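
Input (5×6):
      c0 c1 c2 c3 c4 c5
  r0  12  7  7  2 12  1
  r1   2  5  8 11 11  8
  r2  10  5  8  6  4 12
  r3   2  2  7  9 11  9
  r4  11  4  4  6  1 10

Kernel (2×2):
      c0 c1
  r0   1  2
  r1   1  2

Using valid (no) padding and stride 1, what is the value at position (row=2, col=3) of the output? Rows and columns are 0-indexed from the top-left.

The receptive field on the input at this output position is [6 4 / 9 11]. Elementwise product with the kernel and sum: 6·1 + 4·2 + 9·1 + 11·2.

45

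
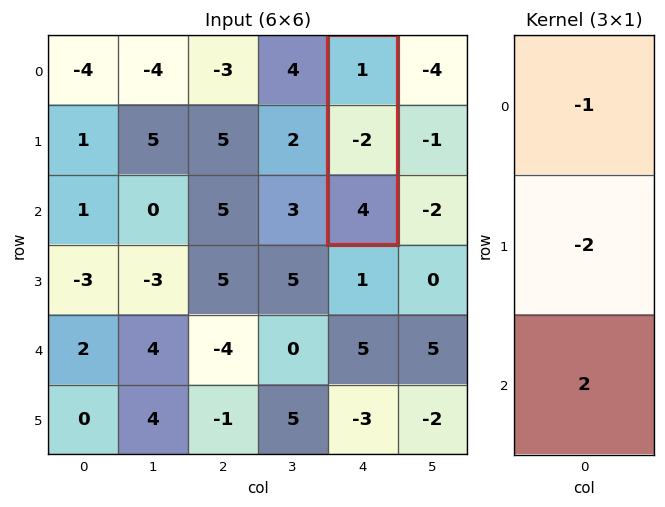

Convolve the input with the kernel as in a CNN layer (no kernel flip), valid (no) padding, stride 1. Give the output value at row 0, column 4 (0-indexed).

11

The receptive field on the input at this output position is [1 / -2 / 4]. Elementwise product with the kernel and sum: 1·-1 + -2·-2 + 4·2.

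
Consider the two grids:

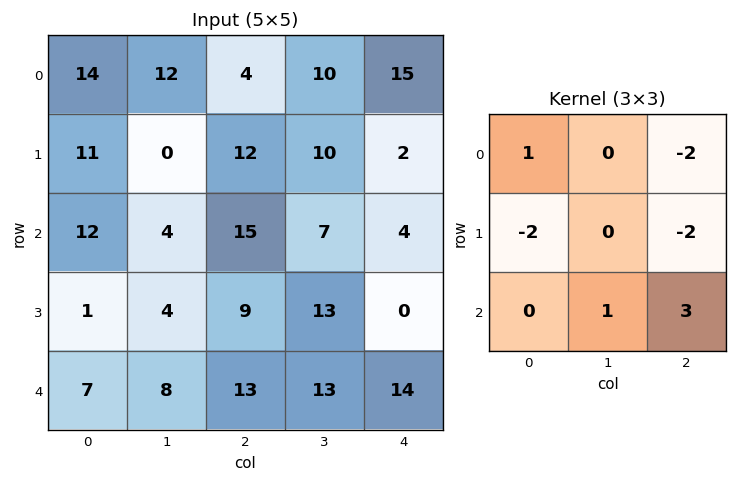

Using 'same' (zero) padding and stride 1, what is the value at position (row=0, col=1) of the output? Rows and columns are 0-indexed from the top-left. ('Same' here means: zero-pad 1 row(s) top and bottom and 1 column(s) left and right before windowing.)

The receptive field on the zero-padded input at this output position is [0 0 0 / 14 12 4 / 11 0 12]. Elementwise product with the kernel and sum: 0·1 + 0·-2 + 14·-2 + 4·-2 + 0·1 + 12·3.

0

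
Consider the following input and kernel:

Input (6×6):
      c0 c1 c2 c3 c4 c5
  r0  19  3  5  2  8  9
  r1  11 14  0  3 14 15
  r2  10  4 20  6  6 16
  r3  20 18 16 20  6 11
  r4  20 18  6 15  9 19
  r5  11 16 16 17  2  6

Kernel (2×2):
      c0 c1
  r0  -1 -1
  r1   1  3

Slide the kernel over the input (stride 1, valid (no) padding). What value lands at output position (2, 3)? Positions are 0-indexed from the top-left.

26

The receptive field on the input at this output position is [6 6 / 20 6]. Elementwise product with the kernel and sum: 6·-1 + 6·-1 + 20·1 + 6·3.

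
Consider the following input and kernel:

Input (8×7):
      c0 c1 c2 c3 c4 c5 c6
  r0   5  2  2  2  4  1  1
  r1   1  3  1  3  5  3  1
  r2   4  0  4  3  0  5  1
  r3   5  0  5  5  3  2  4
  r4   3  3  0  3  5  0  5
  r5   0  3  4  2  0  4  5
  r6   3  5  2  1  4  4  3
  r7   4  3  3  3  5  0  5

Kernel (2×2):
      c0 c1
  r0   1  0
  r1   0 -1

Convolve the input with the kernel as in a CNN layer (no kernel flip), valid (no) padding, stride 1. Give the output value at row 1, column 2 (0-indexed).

-2

The receptive field on the input at this output position is [1 3 / 4 3]. Elementwise product with the kernel and sum: 1·1 + 3·-1.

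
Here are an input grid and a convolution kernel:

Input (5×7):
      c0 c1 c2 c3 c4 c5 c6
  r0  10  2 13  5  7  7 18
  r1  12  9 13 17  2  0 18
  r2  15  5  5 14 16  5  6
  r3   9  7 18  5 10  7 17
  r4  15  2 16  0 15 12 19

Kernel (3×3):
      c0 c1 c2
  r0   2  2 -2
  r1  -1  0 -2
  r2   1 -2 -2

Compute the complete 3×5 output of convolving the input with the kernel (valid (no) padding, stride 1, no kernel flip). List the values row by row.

Output[0,0]: The receptive field on the input at this output position is [10 2 13 / 12 9 13 / 15 5 5]. Elementwise product with the kernel and sum: 10·2 + 2·2 + 13·-2 + 12·-1 + 13·-2 + 15·1 + 5·-2 + 5·-2.
Output[0,1]: The receptive field on the input at this output position is [2 13 5 / 9 13 17 / 5 5 14]. Elementwise product with the kernel and sum: 2·2 + 13·2 + 5·-2 + 9·-1 + 17·-2 + 5·1 + 5·-2 + 14·-2.

-45 -56 -50 -35 -52
-50 -62 7 -15 -98
-36 -55 -46 -23 -61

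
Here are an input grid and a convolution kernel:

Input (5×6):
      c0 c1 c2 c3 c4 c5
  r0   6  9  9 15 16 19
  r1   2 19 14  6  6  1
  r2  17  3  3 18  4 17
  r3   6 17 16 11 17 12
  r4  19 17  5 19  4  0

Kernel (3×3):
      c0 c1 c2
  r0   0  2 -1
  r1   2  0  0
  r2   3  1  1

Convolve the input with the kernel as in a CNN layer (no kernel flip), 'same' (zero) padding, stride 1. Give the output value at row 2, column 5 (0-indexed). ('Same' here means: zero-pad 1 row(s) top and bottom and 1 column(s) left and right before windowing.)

73

The receptive field on the zero-padded input at this output position is [6 1 0 / 4 17 0 / 17 12 0]. Elementwise product with the kernel and sum: 1·2 + 0·-1 + 4·2 + 17·3 + 12·1 + 0·1.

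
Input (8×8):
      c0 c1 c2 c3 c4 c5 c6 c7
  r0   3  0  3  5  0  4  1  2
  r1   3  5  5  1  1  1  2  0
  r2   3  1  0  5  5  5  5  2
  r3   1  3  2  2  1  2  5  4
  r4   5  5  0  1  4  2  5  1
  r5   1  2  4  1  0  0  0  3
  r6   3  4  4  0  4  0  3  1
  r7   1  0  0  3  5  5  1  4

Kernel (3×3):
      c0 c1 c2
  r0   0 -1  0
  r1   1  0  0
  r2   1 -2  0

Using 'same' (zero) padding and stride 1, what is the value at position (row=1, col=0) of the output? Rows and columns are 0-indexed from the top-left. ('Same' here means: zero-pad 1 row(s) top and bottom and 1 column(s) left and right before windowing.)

The receptive field on the zero-padded input at this output position is [0 3 0 / 0 3 5 / 0 3 1]. Elementwise product with the kernel and sum: 3·-1 + 0·1 + 0·1 + 3·-2.

-9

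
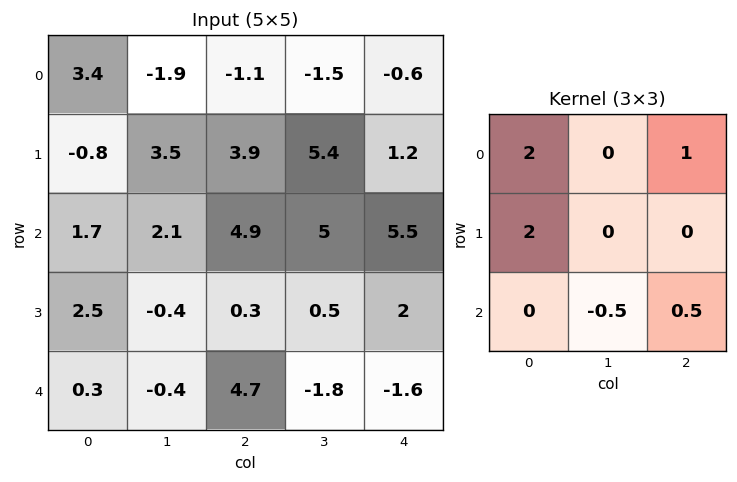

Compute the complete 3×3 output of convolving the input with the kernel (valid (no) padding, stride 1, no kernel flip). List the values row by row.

Output[0,0]: The receptive field on the input at this output position is [3.4 -1.9 -1.1 / -0.8 3.5 3.9 / 1.7 2.1 4.9]. Elementwise product with the kernel and sum: 3.4·2 + -1.1·1 + -0.8·2 + 2.1·-0.5 + 4.9·0.5.

5.5 1.75 5.25
6.05 16.7 19.55
15.85 5.15 16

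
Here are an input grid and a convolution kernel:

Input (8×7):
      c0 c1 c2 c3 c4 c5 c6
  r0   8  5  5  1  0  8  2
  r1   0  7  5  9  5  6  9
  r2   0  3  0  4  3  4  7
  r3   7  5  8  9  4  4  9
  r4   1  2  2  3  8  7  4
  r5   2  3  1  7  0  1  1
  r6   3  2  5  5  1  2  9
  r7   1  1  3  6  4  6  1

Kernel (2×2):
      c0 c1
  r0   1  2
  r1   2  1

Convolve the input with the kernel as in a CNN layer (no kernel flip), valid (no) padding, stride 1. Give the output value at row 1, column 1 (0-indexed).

The receptive field on the input at this output position is [7 5 / 3 0]. Elementwise product with the kernel and sum: 7·1 + 5·2 + 3·2 + 0·1.

23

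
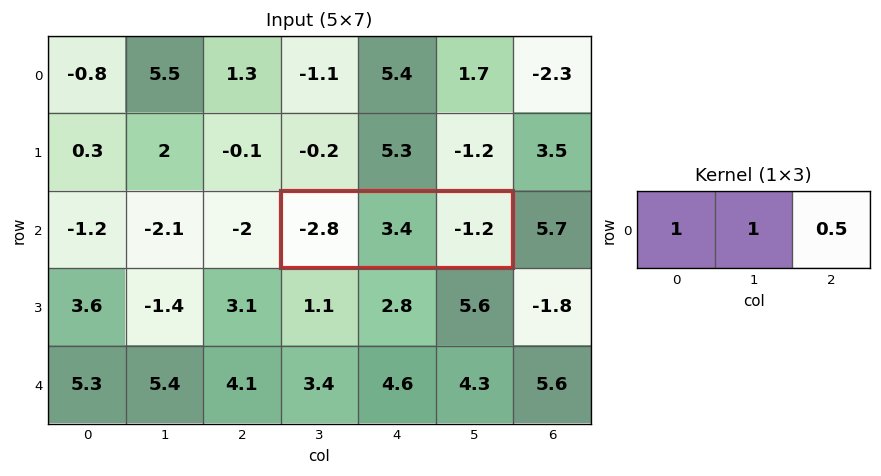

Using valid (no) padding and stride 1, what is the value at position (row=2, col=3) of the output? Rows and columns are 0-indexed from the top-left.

0

The receptive field on the input at this output position is [-2.8 3.4 -1.2]. Elementwise product with the kernel and sum: -2.8·1 + 3.4·1 + -1.2·0.5.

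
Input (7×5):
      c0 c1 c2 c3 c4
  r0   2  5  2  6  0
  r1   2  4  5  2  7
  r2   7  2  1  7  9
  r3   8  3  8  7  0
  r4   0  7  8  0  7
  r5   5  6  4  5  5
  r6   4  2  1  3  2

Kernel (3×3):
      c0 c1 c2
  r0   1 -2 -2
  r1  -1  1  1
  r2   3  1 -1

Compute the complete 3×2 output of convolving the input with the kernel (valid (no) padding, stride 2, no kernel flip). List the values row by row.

Output[0,0]: The receptive field on the input at this output position is [2 5 2 / 2 4 5 / 7 2 1]. Elementwise product with the kernel and sum: 2·1 + 5·-2 + 2·-2 + 2·-1 + 4·1 + 5·1 + 7·3 + 2·1 + 1·-1.

17 -5
3 -15
-12 4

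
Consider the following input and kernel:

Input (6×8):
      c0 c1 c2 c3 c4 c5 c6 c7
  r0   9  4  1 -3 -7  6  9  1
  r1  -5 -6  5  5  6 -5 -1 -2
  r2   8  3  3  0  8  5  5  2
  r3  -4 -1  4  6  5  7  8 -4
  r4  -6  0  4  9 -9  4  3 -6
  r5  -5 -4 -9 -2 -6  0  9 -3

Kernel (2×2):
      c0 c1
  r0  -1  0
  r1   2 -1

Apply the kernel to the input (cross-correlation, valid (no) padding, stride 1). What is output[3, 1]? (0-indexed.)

-3

The receptive field on the input at this output position is [-1 4 / 0 4]. Elementwise product with the kernel and sum: -1·-1 + 0·2 + 4·-1.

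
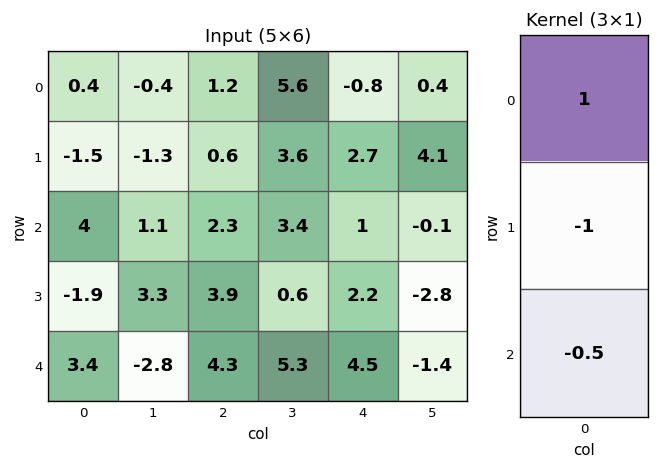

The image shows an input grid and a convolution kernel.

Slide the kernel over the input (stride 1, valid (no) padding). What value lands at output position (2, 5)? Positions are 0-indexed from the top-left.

The receptive field on the input at this output position is [-0.1 / -2.8 / -1.4]. Elementwise product with the kernel and sum: -0.1·1 + -2.8·-1 + -1.4·-0.5.

3.4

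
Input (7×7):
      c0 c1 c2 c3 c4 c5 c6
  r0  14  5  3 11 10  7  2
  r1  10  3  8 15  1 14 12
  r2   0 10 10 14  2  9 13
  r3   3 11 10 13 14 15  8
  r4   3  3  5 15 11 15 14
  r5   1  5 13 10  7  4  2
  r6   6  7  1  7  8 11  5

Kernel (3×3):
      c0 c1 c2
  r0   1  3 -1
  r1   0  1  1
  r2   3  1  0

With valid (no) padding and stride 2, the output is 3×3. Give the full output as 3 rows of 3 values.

Output[0,0]: The receptive field on the input at this output position is [14 5 3 / 10 3 8 / 0 10 10]. Elementwise product with the kernel and sum: 14·1 + 5·3 + 3·-1 + 3·1 + 8·1 + 0·3 + 10·1.
Output[0,1]: The receptive field on the input at this output position is [3 11 10 / 8 15 1 / 10 14 2]. Elementwise product with the kernel and sum: 3·1 + 11·3 + 10·-1 + 15·1 + 1·1 + 10·3 + 14·1.

47 86 70
53 107 87
50 66 83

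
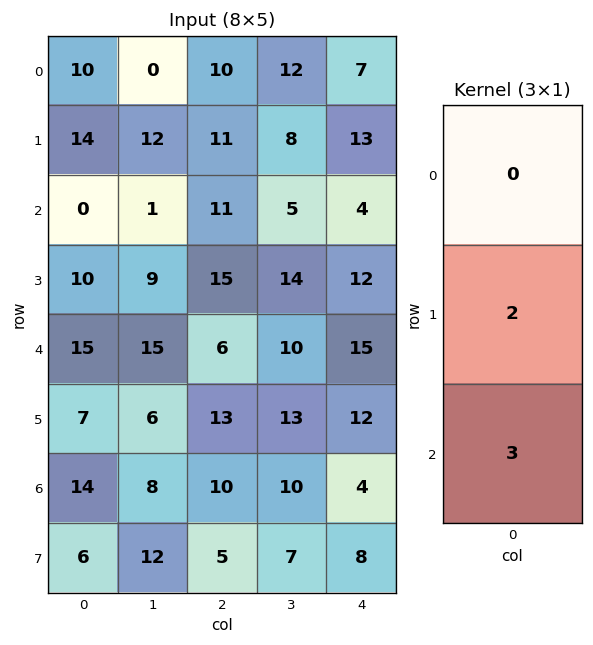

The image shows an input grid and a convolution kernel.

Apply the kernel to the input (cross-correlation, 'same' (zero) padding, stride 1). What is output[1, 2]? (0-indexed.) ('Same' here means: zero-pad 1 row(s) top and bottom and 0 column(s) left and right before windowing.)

The receptive field on the zero-padded input at this output position is [10 / 11 / 11]. Elementwise product with the kernel and sum: 11·2 + 11·3.

55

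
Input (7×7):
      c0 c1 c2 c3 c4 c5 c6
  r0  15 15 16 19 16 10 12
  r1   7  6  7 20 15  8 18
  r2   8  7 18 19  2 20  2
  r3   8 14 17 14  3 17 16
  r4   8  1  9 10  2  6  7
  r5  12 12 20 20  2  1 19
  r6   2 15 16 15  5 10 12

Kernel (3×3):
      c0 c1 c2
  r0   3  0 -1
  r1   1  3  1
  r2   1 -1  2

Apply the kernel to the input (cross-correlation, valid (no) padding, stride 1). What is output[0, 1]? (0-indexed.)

The receptive field on the input at this output position is [15 16 19 / 6 7 20 / 7 18 19]. Elementwise product with the kernel and sum: 15·3 + 19·-1 + 6·1 + 7·3 + 20·1 + 7·1 + 18·-1 + 19·2.

100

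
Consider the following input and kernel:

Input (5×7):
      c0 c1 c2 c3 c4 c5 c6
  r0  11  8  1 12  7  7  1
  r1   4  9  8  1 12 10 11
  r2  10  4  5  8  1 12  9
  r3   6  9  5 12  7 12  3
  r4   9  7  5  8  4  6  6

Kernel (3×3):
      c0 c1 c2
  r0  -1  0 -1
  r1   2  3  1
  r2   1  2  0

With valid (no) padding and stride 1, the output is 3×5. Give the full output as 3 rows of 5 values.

Output[0,0]: The receptive field on the input at this output position is [11 8 1 / 4 9 8 / 10 4 5]. Elementwise product with the kernel and sum: 11·-1 + 1·-1 + 4·2 + 9·3 + 8·1 + 10·1 + 4·2.

49 37 44 39 82
49 40 44 46 55
52 50 68 53 59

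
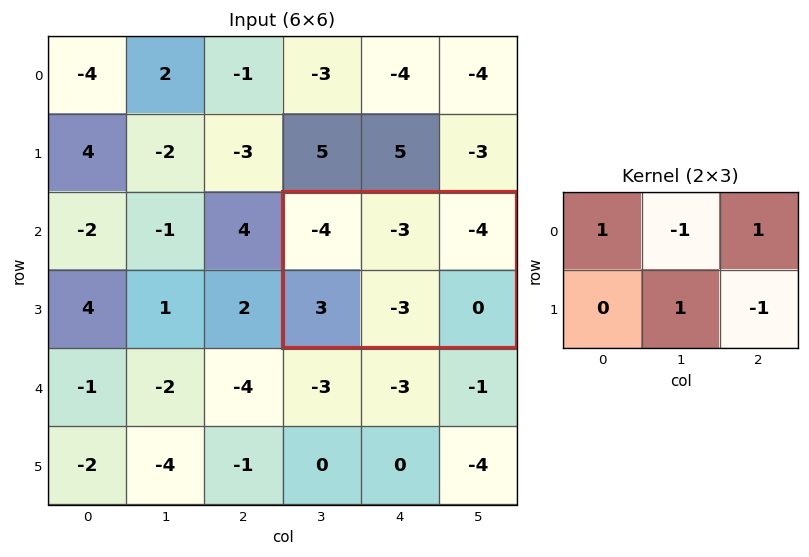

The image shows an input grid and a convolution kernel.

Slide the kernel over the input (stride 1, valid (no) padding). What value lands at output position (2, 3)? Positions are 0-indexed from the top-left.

-8

The receptive field on the input at this output position is [-4 -3 -4 / 3 -3 0]. Elementwise product with the kernel and sum: -4·1 + -3·-1 + -4·1 + -3·1 + 0·-1.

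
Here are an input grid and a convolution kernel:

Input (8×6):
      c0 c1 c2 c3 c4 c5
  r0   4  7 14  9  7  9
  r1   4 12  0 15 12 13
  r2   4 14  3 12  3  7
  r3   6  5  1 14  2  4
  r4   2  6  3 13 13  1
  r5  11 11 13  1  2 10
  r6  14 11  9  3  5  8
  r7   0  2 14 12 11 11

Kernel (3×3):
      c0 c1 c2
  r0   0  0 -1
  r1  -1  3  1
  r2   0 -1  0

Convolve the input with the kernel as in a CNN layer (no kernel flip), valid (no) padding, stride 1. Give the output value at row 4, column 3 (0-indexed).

The receptive field on the input at this output position is [13 13 1 / 1 2 10 / 3 5 8]. Elementwise product with the kernel and sum: 1·-1 + 1·-1 + 2·3 + 10·1 + 5·-1.

9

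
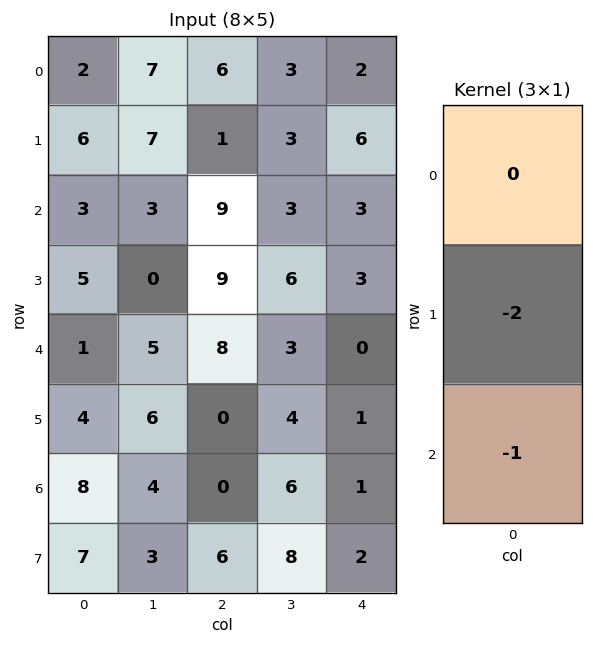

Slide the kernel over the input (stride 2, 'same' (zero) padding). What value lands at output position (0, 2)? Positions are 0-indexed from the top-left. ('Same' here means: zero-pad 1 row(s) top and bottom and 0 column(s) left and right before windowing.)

-10

The receptive field on the zero-padded input at this output position is [0 / 2 / 6]. Elementwise product with the kernel and sum: 2·-2 + 6·-1.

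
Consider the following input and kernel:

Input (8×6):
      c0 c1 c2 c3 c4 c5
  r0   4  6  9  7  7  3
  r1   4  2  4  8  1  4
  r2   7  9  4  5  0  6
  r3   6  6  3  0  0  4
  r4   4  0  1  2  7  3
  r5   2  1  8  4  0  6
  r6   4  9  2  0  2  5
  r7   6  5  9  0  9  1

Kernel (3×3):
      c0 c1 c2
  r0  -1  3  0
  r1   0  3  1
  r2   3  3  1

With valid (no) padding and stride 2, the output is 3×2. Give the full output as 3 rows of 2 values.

76 64
54 27
48 25

Output[0,0]: The receptive field on the input at this output position is [4 6 9 / 4 2 4 / 7 9 4]. Elementwise product with the kernel and sum: 4·-1 + 6·3 + 2·3 + 4·1 + 7·3 + 9·3 + 4·1.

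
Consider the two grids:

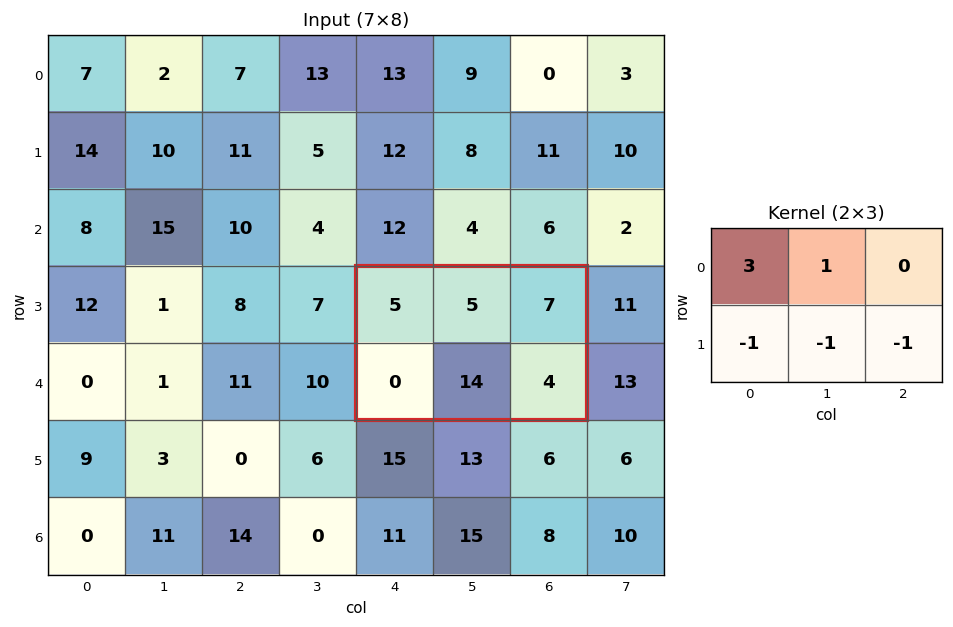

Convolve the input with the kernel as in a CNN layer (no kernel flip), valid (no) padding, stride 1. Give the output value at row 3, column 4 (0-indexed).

2

The receptive field on the input at this output position is [5 5 7 / 0 14 4]. Elementwise product with the kernel and sum: 5·3 + 5·1 + 0·-1 + 14·-1 + 4·-1.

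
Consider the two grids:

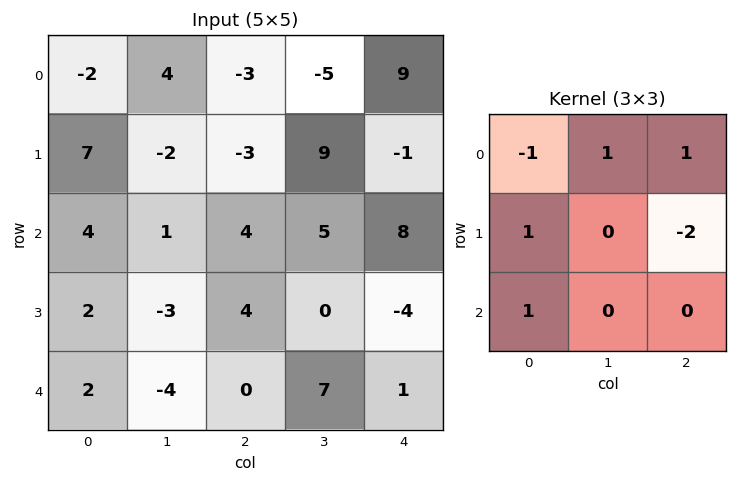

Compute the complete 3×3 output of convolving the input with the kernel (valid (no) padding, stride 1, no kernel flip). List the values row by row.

Output[0,0]: The receptive field on the input at this output position is [-2 4 -3 / 7 -2 -3 / 4 1 4]. Elementwise product with the kernel and sum: -2·-1 + 4·1 + -3·1 + 7·1 + -3·-2 + 4·1.
Output[0,1]: The receptive field on the input at this output position is [4 -3 -5 / -2 -3 9 / 1 4 5]. Elementwise product with the kernel and sum: 4·-1 + -3·1 + -5·1 + -2·1 + 9·-2 + 1·1.

20 -31 10
-14 -4 3
-3 1 21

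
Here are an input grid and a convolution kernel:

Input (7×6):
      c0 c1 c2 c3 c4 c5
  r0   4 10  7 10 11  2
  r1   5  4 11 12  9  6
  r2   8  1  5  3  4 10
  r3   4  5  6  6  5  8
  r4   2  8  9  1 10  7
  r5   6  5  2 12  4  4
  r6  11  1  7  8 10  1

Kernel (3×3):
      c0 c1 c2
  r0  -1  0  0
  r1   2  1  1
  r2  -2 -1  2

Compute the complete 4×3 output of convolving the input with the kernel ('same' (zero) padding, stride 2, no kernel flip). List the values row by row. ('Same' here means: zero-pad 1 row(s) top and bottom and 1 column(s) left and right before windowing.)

17 42 12
15 2 7
14 33 -7
12 12 15

Output[0,0]: The receptive field on the zero-padded input at this output position is [0 0 0 / 0 4 10 / 0 5 4]. Elementwise product with the kernel and sum: 0·-1 + 0·2 + 4·1 + 10·1 + 0·-2 + 5·-1 + 4·2.
Output[0,1]: The receptive field on the zero-padded input at this output position is [0 0 0 / 10 7 10 / 4 11 12]. Elementwise product with the kernel and sum: 0·-1 + 10·2 + 7·1 + 10·1 + 4·-2 + 11·-1 + 12·2.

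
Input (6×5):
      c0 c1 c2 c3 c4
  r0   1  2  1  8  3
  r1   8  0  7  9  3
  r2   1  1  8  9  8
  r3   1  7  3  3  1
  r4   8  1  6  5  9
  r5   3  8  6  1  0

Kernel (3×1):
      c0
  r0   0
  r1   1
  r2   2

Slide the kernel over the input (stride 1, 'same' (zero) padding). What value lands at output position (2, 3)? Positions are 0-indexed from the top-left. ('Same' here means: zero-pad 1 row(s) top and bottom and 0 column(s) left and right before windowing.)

The receptive field on the zero-padded input at this output position is [9 / 9 / 3]. Elementwise product with the kernel and sum: 9·1 + 3·2.

15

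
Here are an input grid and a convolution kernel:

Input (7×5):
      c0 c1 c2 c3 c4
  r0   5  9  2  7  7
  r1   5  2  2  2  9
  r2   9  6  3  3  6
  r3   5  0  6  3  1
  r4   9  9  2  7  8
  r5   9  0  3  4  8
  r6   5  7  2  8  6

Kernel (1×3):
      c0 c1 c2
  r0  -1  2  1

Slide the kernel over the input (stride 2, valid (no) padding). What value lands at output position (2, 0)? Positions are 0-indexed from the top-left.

The receptive field on the input at this output position is [9 9 2]. Elementwise product with the kernel and sum: 9·-1 + 9·2 + 2·1.

11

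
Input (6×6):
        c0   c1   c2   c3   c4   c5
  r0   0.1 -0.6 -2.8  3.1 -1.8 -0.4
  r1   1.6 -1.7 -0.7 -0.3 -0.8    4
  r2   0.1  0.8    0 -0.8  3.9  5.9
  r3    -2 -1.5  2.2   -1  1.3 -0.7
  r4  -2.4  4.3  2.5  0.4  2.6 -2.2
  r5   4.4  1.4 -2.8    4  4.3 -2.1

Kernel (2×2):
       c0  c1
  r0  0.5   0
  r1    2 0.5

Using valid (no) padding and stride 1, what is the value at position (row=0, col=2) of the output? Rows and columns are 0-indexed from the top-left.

The receptive field on the input at this output position is [-2.8 3.1 / -0.7 -0.3]. Elementwise product with the kernel and sum: -2.8·0.5 + -0.7·2 + -0.3·0.5.

-2.95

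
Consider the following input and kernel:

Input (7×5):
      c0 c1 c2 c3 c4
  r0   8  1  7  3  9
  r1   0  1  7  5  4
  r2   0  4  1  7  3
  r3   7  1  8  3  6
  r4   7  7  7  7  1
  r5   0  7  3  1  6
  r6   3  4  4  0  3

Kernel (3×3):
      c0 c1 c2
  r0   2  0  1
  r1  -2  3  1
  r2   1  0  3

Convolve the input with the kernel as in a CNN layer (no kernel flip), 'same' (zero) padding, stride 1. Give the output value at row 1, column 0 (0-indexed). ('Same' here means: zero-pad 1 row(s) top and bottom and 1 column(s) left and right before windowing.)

14

The receptive field on the zero-padded input at this output position is [0 8 1 / 0 0 1 / 0 0 4]. Elementwise product with the kernel and sum: 0·2 + 1·1 + 0·-2 + 0·3 + 1·1 + 0·1 + 4·3.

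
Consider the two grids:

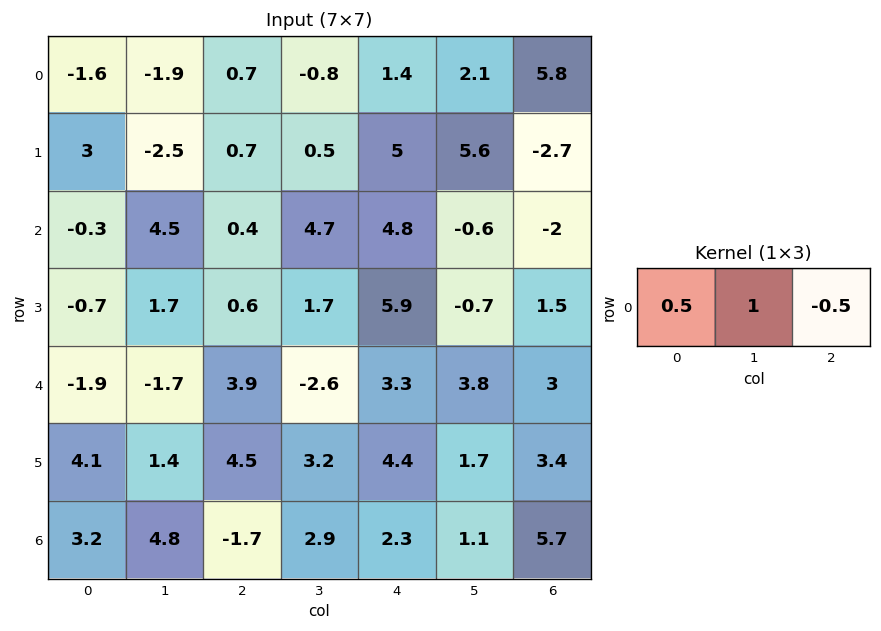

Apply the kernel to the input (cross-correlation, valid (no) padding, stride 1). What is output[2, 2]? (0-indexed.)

2.5

The receptive field on the input at this output position is [0.4 4.7 4.8]. Elementwise product with the kernel and sum: 0.4·0.5 + 4.7·1 + 4.8·-0.5.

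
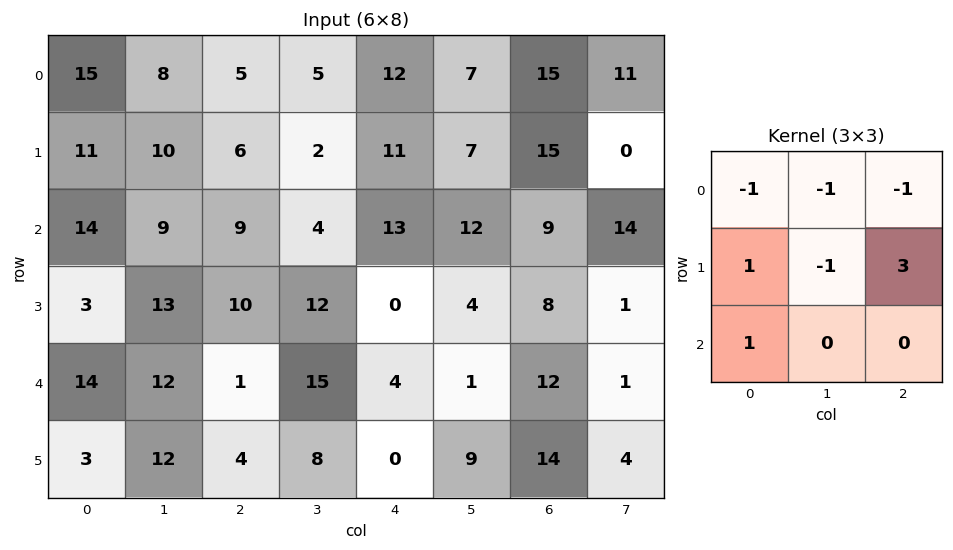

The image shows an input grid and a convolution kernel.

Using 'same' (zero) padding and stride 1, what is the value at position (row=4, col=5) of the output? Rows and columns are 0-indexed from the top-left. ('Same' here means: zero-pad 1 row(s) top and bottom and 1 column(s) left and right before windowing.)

The receptive field on the zero-padded input at this output position is [0 4 8 / 4 1 12 / 0 9 14]. Elementwise product with the kernel and sum: 0·-1 + 4·-1 + 8·-1 + 4·1 + 1·-1 + 12·3 + 0·1.

27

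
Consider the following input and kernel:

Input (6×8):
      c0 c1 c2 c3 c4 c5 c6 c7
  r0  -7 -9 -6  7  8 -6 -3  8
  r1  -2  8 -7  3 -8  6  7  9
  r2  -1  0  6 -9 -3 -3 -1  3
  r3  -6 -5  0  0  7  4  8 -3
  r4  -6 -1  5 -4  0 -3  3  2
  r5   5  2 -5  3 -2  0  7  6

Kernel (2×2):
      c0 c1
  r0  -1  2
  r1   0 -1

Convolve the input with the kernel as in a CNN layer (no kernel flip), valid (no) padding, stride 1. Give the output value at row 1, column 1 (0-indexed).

The receptive field on the input at this output position is [8 -7 / 0 6]. Elementwise product with the kernel and sum: 8·-1 + -7·2 + 6·-1.

-28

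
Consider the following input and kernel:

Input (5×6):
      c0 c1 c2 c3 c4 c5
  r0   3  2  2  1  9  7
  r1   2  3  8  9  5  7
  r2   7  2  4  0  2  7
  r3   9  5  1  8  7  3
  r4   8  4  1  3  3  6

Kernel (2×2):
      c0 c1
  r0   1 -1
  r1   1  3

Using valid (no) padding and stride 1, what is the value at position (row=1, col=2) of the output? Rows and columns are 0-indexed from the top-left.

The receptive field on the input at this output position is [8 9 / 4 0]. Elementwise product with the kernel and sum: 8·1 + 9·-1 + 4·1 + 0·3.

3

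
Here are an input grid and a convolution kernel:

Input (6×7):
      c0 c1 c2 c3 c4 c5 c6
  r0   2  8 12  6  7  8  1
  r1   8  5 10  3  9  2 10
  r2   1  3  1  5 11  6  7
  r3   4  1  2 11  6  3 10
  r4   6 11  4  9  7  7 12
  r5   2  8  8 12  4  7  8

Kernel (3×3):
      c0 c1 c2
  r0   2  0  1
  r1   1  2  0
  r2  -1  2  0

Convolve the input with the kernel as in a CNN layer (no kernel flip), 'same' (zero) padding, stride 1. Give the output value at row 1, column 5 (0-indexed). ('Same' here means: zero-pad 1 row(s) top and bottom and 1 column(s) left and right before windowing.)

The receptive field on the zero-padded input at this output position is [7 8 1 / 9 2 10 / 11 6 7]. Elementwise product with the kernel and sum: 7·2 + 1·1 + 9·1 + 2·2 + 11·-1 + 6·2.

29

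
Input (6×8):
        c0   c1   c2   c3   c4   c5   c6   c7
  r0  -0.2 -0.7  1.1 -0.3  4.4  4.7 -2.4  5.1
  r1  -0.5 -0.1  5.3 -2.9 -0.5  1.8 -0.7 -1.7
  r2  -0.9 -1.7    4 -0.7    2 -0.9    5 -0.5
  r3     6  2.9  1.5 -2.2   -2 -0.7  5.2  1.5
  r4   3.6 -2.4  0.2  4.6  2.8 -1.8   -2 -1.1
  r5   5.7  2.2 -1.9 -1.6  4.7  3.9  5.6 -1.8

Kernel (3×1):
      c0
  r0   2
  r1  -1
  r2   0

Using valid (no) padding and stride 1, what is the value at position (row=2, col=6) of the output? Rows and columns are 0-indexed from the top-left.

4.8

The receptive field on the input at this output position is [5 / 5.2 / -2]. Elementwise product with the kernel and sum: 5·2 + 5.2·-1.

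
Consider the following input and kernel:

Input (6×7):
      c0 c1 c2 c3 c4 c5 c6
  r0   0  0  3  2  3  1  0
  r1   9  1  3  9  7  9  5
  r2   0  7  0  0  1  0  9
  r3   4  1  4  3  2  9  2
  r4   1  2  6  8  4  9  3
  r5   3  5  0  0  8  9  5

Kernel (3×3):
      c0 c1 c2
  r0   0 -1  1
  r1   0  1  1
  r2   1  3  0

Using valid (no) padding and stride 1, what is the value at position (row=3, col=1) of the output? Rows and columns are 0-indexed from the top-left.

The receptive field on the input at this output position is [1 4 3 / 2 6 8 / 5 0 0]. Elementwise product with the kernel and sum: 4·-1 + 3·1 + 6·1 + 8·1 + 5·1 + 0·3.

18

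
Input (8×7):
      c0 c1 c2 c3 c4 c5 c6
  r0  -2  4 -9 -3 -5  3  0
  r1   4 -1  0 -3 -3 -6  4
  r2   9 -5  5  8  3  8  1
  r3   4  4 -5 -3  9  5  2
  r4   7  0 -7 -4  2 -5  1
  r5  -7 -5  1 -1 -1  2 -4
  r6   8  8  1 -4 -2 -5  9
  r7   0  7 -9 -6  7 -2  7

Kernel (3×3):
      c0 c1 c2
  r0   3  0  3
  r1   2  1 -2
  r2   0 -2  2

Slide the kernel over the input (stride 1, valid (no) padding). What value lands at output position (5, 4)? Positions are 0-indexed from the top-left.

-24

The receptive field on the input at this output position is [-1 2 -4 / -2 -5 9 / 7 -2 7]. Elementwise product with the kernel and sum: -1·3 + -4·3 + -2·2 + -5·1 + 9·-2 + -2·-2 + 7·2.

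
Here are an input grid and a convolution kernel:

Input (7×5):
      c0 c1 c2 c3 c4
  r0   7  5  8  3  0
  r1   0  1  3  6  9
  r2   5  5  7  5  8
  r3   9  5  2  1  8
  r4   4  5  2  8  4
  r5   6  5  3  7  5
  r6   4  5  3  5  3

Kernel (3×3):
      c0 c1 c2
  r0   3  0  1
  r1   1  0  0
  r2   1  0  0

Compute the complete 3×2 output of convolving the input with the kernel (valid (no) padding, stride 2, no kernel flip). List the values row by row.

Output[0,0]: The receptive field on the input at this output position is [7 5 8 / 0 1 3 / 5 5 7]. Elementwise product with the kernel and sum: 7·3 + 8·1 + 0·1 + 5·1.
Output[0,1]: The receptive field on the input at this output position is [8 3 0 / 3 6 9 / 7 5 8]. Elementwise product with the kernel and sum: 8·3 + 0·1 + 3·1 + 7·1.

34 34
35 33
24 16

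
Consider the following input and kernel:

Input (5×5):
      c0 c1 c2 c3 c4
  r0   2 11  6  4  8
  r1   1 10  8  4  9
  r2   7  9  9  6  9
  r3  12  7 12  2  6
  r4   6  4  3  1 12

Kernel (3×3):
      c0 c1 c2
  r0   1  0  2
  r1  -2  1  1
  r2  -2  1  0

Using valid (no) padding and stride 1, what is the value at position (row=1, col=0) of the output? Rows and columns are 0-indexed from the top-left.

The receptive field on the input at this output position is [1 10 8 / 7 9 9 / 12 7 12]. Elementwise product with the kernel and sum: 1·1 + 8·2 + 7·-2 + 9·1 + 9·1 + 12·-2 + 7·1.

4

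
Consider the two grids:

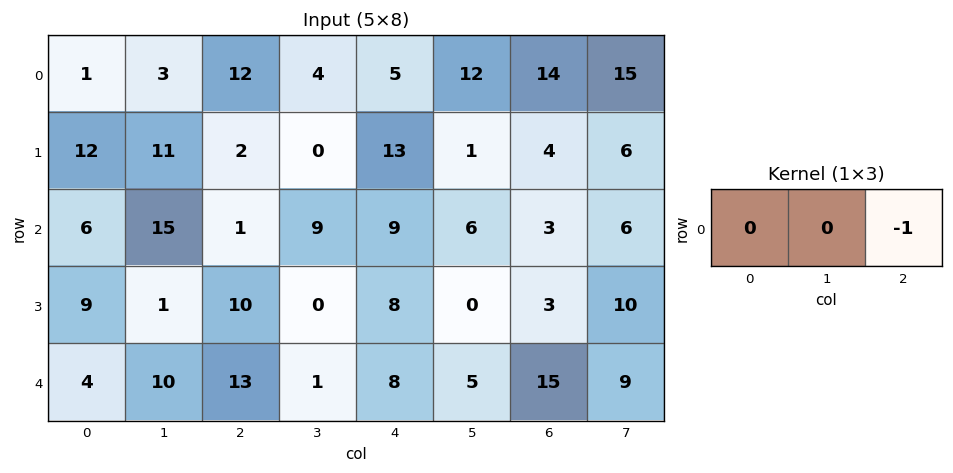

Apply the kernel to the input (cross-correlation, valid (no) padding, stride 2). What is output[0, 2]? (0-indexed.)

-14

The receptive field on the input at this output position is [5 12 14]. Elementwise product with the kernel and sum: 14·-1.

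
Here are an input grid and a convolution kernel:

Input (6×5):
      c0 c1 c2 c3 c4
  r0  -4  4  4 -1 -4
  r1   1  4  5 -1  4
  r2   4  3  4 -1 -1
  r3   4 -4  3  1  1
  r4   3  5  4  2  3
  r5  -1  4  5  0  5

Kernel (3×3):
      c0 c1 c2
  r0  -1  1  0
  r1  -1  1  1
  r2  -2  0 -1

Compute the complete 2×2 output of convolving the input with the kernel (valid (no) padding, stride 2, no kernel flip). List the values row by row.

4 -14
-16 -17

Output[0,0]: The receptive field on the input at this output position is [-4 4 4 / 1 4 5 / 4 3 4]. Elementwise product with the kernel and sum: -4·-1 + 4·1 + 1·-1 + 4·1 + 5·1 + 4·-2 + 4·-1.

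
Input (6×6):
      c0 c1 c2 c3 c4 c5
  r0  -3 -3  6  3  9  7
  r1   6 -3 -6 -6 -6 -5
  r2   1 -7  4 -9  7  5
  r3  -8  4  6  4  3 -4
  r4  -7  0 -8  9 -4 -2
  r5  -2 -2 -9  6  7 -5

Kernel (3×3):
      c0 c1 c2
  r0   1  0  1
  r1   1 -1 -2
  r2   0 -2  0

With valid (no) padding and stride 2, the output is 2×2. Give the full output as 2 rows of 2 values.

Output[0,0]: The receptive field on the input at this output position is [-3 -3 6 / 6 -3 -6 / 1 -7 4]. Elementwise product with the kernel and sum: -3·1 + 6·1 + 6·1 + -3·-1 + -6·-2 + -7·-2.
Output[0,1]: The receptive field on the input at this output position is [6 3 9 / -6 -6 -6 / 4 -9 7]. Elementwise product with the kernel and sum: 6·1 + 9·1 + -6·1 + -6·-1 + -6·-2 + -9·-2.

38 45
-19 -11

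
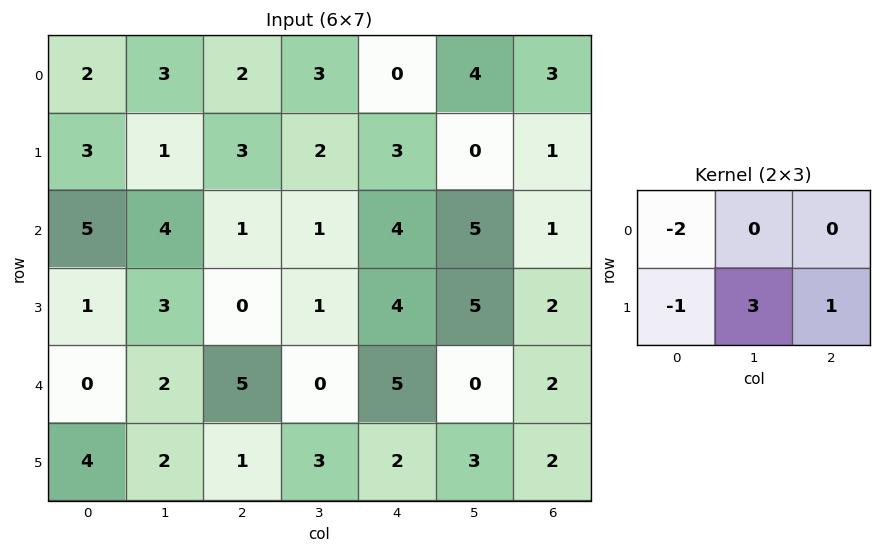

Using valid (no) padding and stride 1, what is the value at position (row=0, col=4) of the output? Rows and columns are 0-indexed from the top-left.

The receptive field on the input at this output position is [0 4 3 / 3 0 1]. Elementwise product with the kernel and sum: 0·-2 + 3·-1 + 0·3 + 1·1.

-2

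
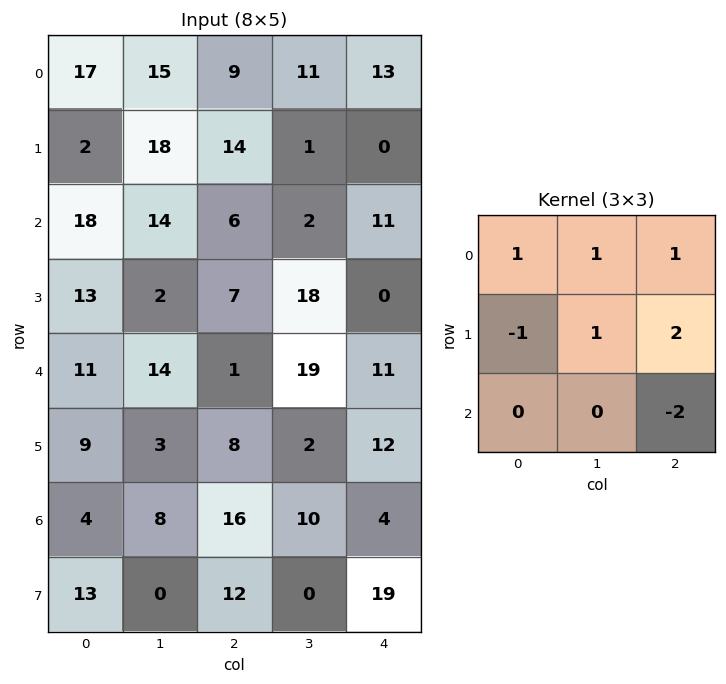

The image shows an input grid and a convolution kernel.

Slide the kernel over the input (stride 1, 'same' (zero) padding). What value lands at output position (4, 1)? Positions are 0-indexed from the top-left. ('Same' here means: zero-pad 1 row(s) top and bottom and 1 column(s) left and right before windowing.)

The receptive field on the zero-padded input at this output position is [13 2 7 / 11 14 1 / 9 3 8]. Elementwise product with the kernel and sum: 13·1 + 2·1 + 7·1 + 11·-1 + 14·1 + 1·2 + 8·-2.

11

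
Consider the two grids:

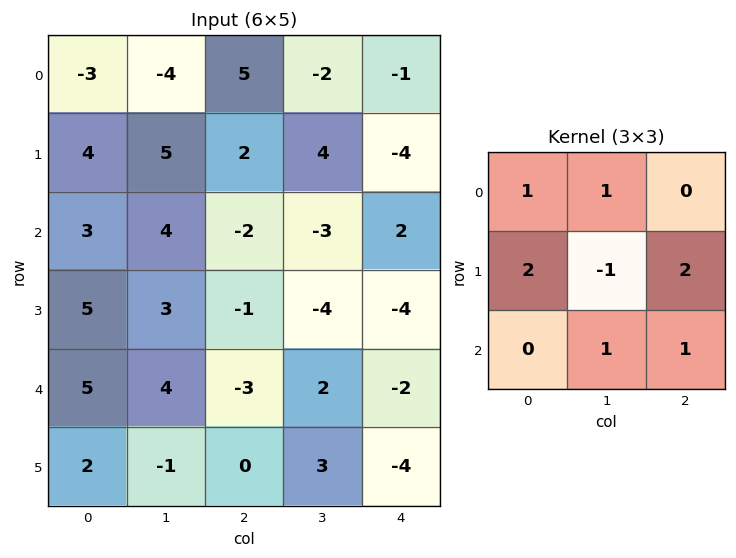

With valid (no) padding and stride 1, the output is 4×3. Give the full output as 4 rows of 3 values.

Output[0,0]: The receptive field on the input at this output position is [-3 -4 5 / 4 5 2 / 3 4 -2]. Elementwise product with the kernel and sum: -3·1 + -4·1 + 4·2 + 5·-1 + 2·2 + 4·1 + -2·1.

2 12 -6
9 6 1
13 0 -11
7 20 -18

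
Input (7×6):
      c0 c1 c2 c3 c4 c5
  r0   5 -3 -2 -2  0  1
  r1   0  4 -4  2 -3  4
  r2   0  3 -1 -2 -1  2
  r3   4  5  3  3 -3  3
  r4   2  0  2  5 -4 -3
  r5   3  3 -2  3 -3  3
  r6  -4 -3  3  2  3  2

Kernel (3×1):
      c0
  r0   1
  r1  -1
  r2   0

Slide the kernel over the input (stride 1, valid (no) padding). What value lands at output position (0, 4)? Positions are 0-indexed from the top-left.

3

The receptive field on the input at this output position is [0 / -3 / -1]. Elementwise product with the kernel and sum: 0·1 + -3·-1.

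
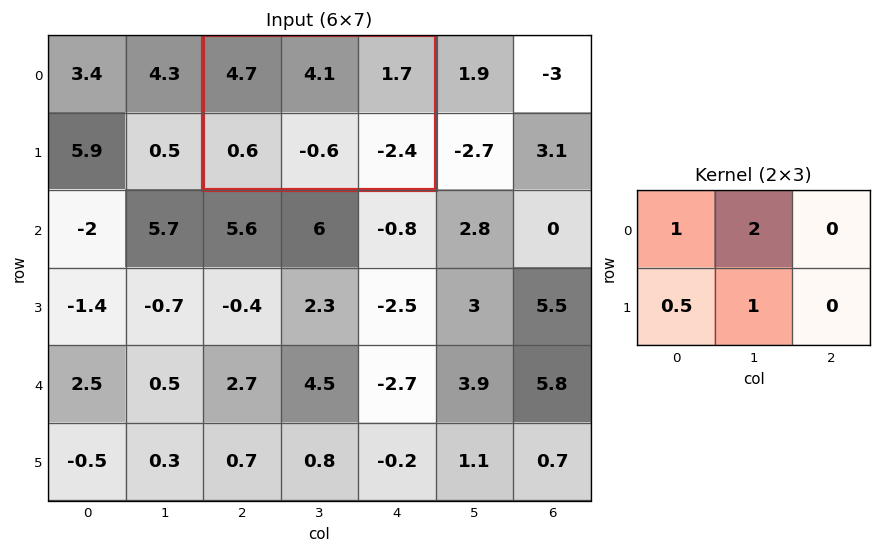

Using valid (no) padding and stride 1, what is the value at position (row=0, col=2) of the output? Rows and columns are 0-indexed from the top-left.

The receptive field on the input at this output position is [4.7 4.1 1.7 / 0.6 -0.6 -2.4]. Elementwise product with the kernel and sum: 4.7·1 + 4.1·2 + 0.6·0.5 + -0.6·1.

12.6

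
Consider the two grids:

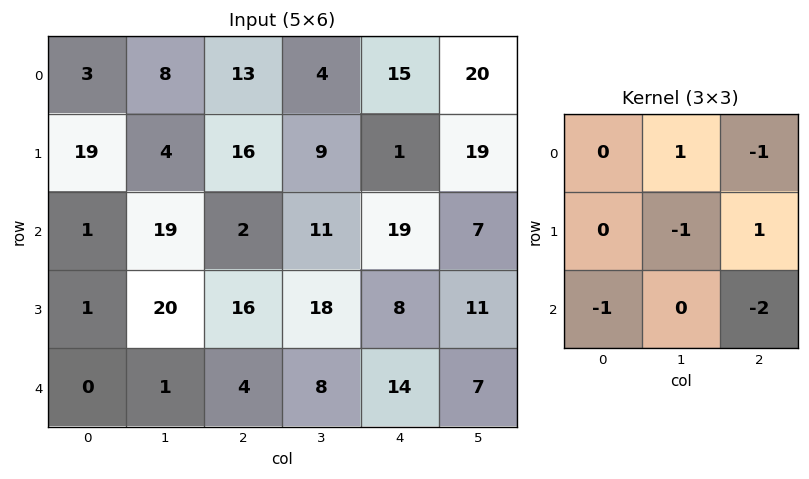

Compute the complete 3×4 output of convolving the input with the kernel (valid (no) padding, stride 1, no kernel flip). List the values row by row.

Output[0,0]: The receptive field on the input at this output position is [3 8 13 / 19 4 16 / 1 19 2]. Elementwise product with the kernel and sum: 8·1 + 13·-1 + 4·-1 + 16·1 + 1·-1 + 2·-2.

2 -39 -59 -12
-62 -40 -16 -70
5 -24 -50 -7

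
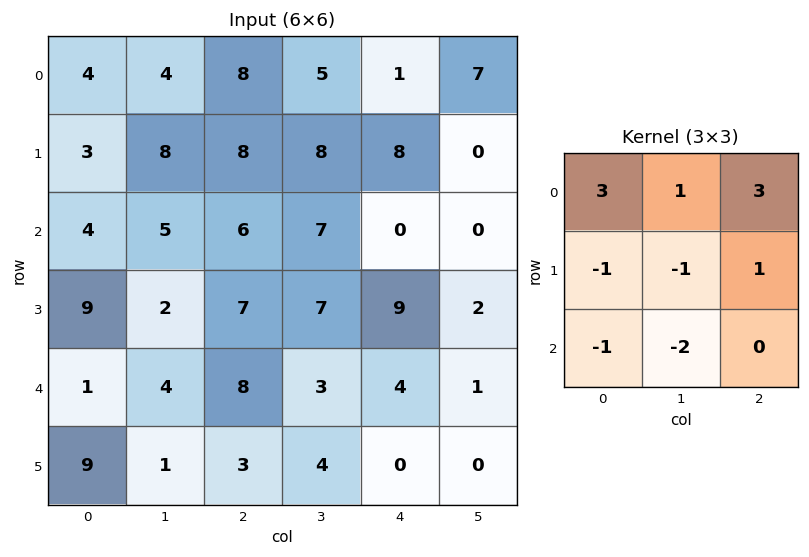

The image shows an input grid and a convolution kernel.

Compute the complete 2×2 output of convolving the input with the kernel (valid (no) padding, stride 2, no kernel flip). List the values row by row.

23 4
22 6

Output[0,0]: The receptive field on the input at this output position is [4 4 8 / 3 8 8 / 4 5 6]. Elementwise product with the kernel and sum: 4·3 + 4·1 + 8·3 + 3·-1 + 8·-1 + 8·1 + 4·-1 + 5·-2.
Output[0,1]: The receptive field on the input at this output position is [8 5 1 / 8 8 8 / 6 7 0]. Elementwise product with the kernel and sum: 8·3 + 5·1 + 1·3 + 8·-1 + 8·-1 + 8·1 + 6·-1 + 7·-2.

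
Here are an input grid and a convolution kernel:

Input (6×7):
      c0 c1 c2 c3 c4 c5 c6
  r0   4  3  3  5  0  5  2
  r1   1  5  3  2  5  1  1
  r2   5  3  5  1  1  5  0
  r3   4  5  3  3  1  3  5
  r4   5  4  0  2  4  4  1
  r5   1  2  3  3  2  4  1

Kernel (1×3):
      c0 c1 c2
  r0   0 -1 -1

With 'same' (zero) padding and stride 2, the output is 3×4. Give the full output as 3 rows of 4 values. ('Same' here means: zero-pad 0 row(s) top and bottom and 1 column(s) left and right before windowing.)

Output[0,0]: The receptive field on the zero-padded input at this output position is [0 4 3]. Elementwise product with the kernel and sum: 4·-1 + 3·-1.

-7 -8 -5 -2
-8 -6 -6 0
-9 -2 -8 -1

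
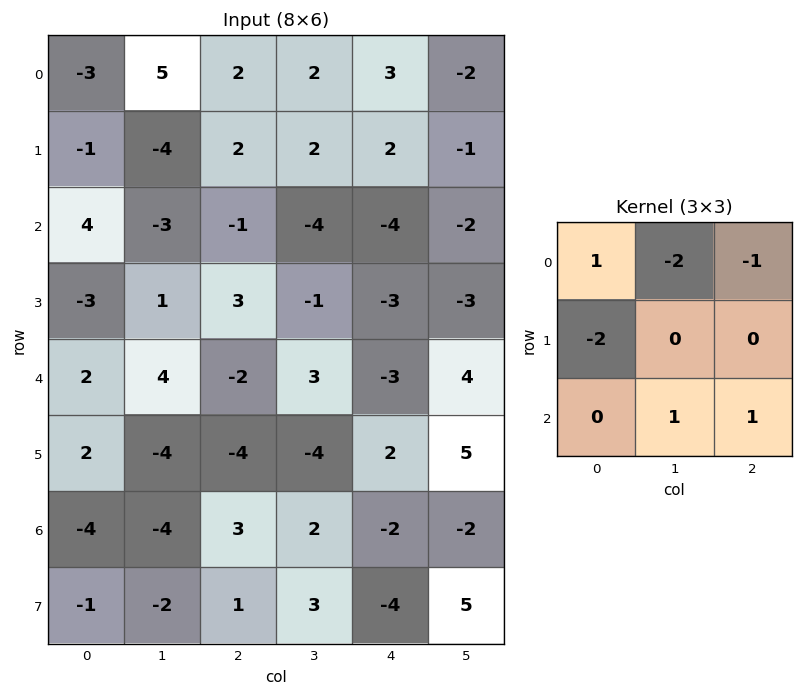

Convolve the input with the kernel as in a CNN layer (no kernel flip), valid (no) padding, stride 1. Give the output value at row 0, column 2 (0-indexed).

-17

The receptive field on the input at this output position is [2 2 3 / 2 2 2 / -1 -4 -4]. Elementwise product with the kernel and sum: 2·1 + 2·-2 + 3·-1 + 2·-2 + -4·1 + -4·1.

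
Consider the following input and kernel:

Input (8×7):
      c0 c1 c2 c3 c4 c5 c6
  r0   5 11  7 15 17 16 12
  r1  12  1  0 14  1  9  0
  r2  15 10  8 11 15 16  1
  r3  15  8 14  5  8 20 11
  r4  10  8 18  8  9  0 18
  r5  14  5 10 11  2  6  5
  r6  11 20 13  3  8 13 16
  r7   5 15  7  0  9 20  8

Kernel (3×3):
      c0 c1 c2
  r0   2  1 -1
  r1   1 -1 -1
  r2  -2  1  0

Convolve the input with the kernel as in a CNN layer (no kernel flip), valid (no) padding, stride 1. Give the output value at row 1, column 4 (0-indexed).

The receptive field on the input at this output position is [1 9 0 / 15 16 1 / 8 20 11]. Elementwise product with the kernel and sum: 1·2 + 9·1 + 0·-1 + 15·1 + 16·-1 + 1·-1 + 8·-2 + 20·1.

13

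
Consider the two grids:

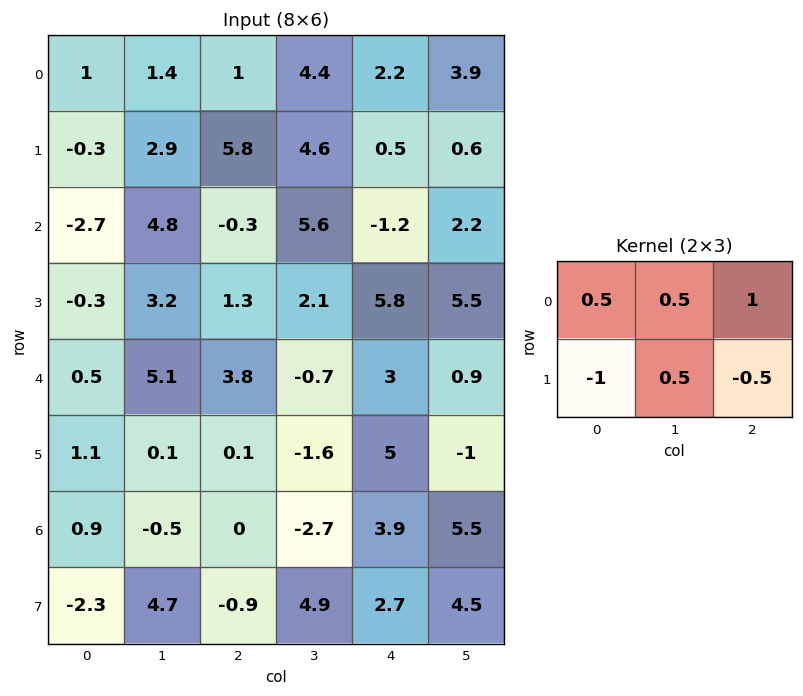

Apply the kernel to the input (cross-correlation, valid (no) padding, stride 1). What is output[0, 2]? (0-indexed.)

1.15

The receptive field on the input at this output position is [1 4.4 2.2 / 5.8 4.6 0.5]. Elementwise product with the kernel and sum: 1·0.5 + 4.4·0.5 + 2.2·1 + 5.8·-1 + 4.6·0.5 + 0.5·-0.5.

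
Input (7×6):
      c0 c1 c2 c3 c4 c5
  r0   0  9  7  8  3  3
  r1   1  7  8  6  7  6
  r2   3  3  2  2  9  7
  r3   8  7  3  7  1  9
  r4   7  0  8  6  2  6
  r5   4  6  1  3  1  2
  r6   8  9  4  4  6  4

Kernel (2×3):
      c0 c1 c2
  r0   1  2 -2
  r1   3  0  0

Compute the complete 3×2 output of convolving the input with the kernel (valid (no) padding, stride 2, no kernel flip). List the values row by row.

Output[0,0]: The receptive field on the input at this output position is [0 9 7 / 1 7 8]. Elementwise product with the kernel and sum: 0·1 + 9·2 + 7·-2 + 1·3.
Output[0,1]: The receptive field on the input at this output position is [7 8 3 / 8 6 7]. Elementwise product with the kernel and sum: 7·1 + 8·2 + 3·-2 + 8·3.

7 41
29 -3
3 19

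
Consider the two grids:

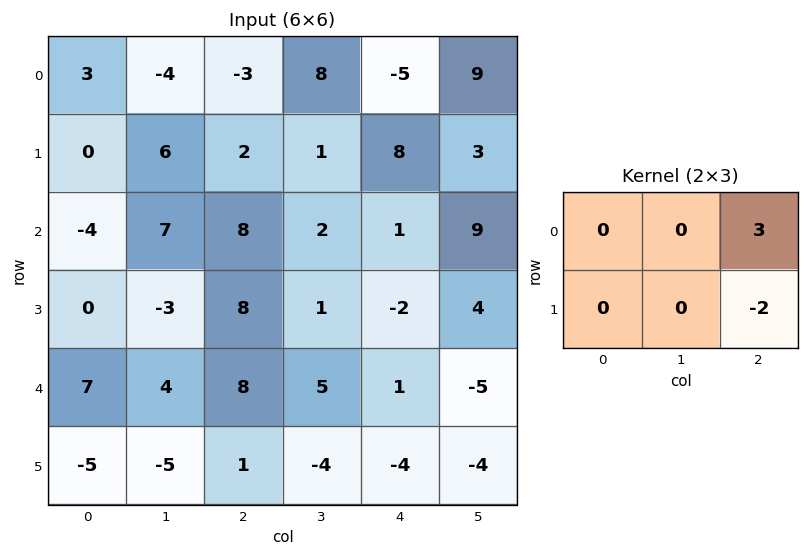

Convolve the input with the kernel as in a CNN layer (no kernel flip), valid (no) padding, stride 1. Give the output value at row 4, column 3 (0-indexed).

-7

The receptive field on the input at this output position is [5 1 -5 / -4 -4 -4]. Elementwise product with the kernel and sum: -5·3 + -4·-2.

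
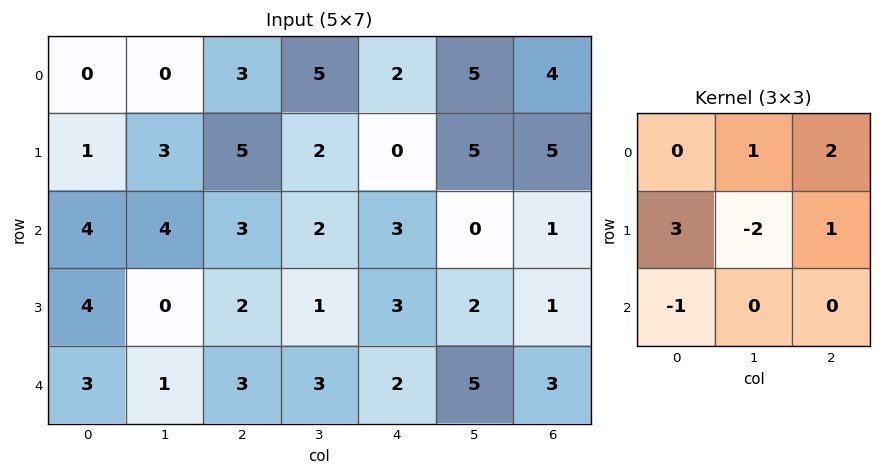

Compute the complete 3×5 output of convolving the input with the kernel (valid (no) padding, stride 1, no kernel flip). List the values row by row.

Output[0,0]: The receptive field on the input at this output position is [0 0 3 / 1 3 5 / 4 4 3]. Elementwise product with the kernel and sum: 0·1 + 3·2 + 1·3 + 3·-2 + 5·1 + 4·-1.

4 10 17 21 5
16 17 8 9 22
21 3 12 -1 6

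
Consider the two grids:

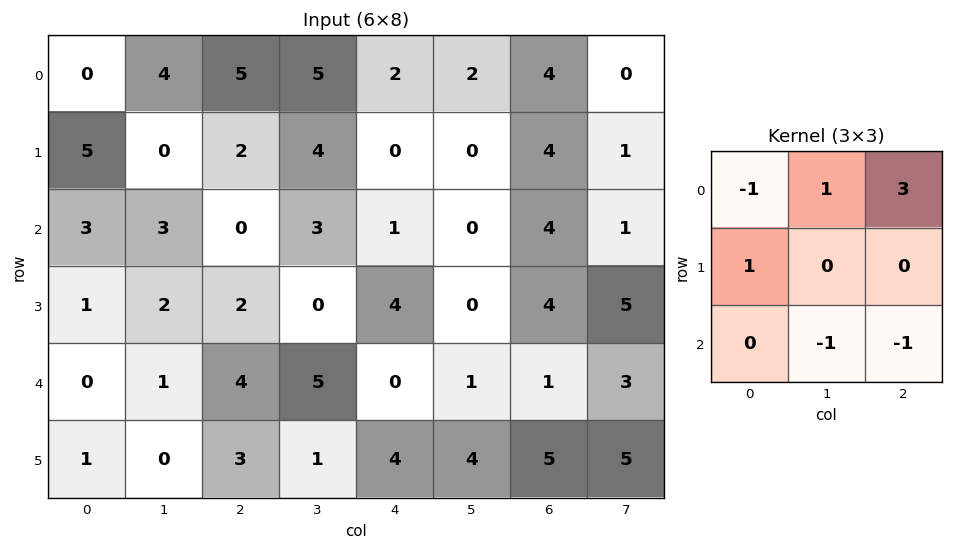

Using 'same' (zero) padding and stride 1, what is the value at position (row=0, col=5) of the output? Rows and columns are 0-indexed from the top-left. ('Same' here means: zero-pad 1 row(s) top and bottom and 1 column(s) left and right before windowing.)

-2

The receptive field on the zero-padded input at this output position is [0 0 0 / 2 2 4 / 0 0 4]. Elementwise product with the kernel and sum: 0·-1 + 0·1 + 0·3 + 2·1 + 0·-1 + 4·-1.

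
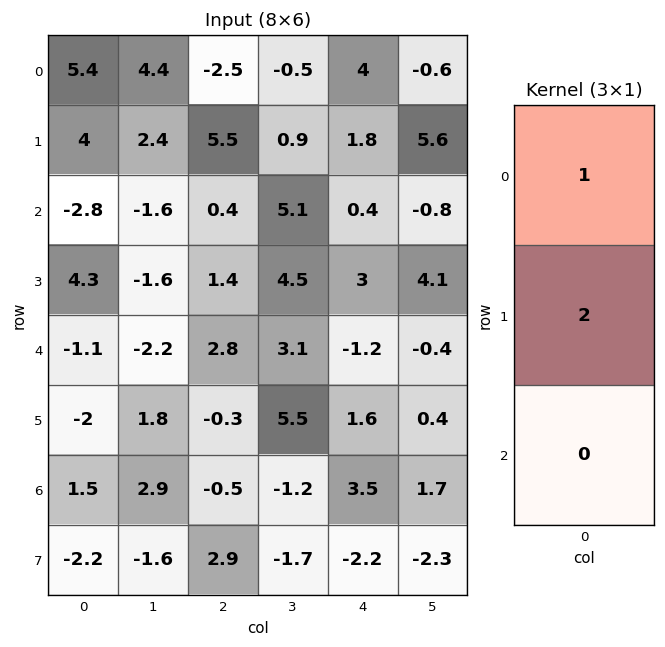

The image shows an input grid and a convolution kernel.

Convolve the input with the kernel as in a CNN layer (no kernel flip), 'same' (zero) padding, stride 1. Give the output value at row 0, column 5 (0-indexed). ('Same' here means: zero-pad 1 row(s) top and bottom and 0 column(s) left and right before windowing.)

The receptive field on the zero-padded input at this output position is [0 / -0.6 / 5.6]. Elementwise product with the kernel and sum: 0·1 + -0.6·2.

-1.2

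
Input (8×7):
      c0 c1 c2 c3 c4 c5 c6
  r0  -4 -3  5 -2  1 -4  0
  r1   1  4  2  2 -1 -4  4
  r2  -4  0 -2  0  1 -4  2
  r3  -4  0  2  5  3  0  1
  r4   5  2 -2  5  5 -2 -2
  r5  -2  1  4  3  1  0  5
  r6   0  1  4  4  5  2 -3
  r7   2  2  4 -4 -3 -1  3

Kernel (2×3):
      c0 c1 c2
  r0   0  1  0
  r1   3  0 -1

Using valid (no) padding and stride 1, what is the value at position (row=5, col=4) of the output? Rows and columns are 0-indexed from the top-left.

18

The receptive field on the input at this output position is [1 0 5 / 5 2 -3]. Elementwise product with the kernel and sum: 0·1 + 5·3 + -3·-1.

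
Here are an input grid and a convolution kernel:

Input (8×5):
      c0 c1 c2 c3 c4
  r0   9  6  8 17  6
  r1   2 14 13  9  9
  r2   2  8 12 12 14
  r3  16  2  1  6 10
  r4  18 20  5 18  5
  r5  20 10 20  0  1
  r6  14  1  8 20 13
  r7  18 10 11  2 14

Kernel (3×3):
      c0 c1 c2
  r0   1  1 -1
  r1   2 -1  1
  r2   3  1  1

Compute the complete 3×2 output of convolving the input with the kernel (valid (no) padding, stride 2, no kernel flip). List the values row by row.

36 107
108 54
134 116

Output[0,0]: The receptive field on the input at this output position is [9 6 8 / 2 14 13 / 2 8 12]. Elementwise product with the kernel and sum: 9·1 + 6·1 + 8·-1 + 2·2 + 14·-1 + 13·1 + 2·3 + 8·1 + 12·1.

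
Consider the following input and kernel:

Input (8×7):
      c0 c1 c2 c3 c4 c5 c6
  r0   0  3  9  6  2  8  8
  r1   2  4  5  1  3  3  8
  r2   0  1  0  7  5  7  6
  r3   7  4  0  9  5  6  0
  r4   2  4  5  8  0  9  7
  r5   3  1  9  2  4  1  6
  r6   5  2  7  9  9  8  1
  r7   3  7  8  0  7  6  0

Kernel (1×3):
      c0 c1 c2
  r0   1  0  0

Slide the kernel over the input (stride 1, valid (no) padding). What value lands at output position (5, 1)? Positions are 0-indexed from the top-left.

The receptive field on the input at this output position is [1 9 2]. Elementwise product with the kernel and sum: 1·1.

1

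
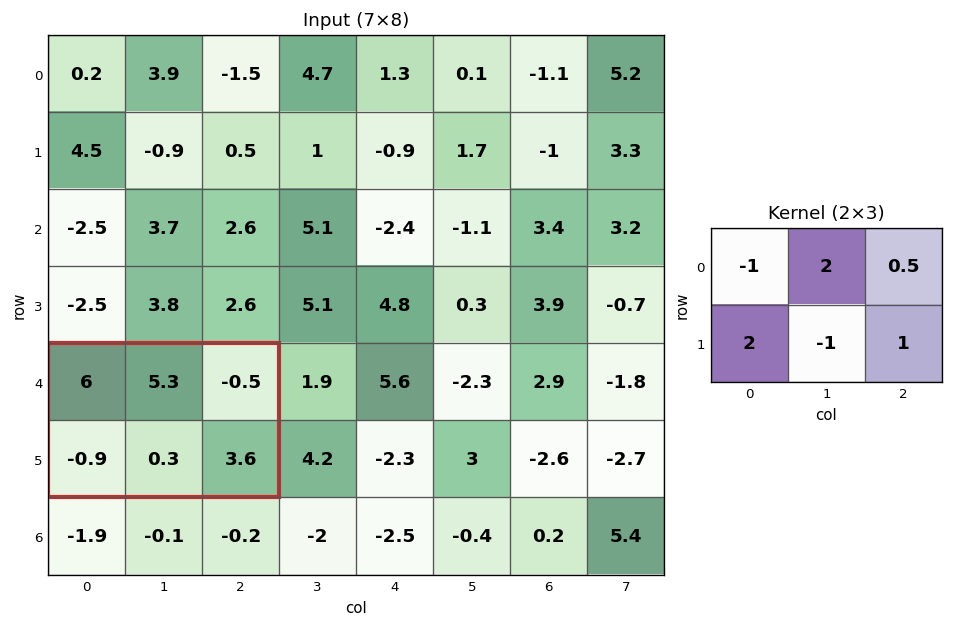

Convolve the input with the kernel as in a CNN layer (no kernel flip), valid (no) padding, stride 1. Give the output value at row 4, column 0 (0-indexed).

The receptive field on the input at this output position is [6 5.3 -0.5 / -0.9 0.3 3.6]. Elementwise product with the kernel and sum: 6·-1 + 5.3·2 + -0.5·0.5 + -0.9·2 + 0.3·-1 + 3.6·1.

5.85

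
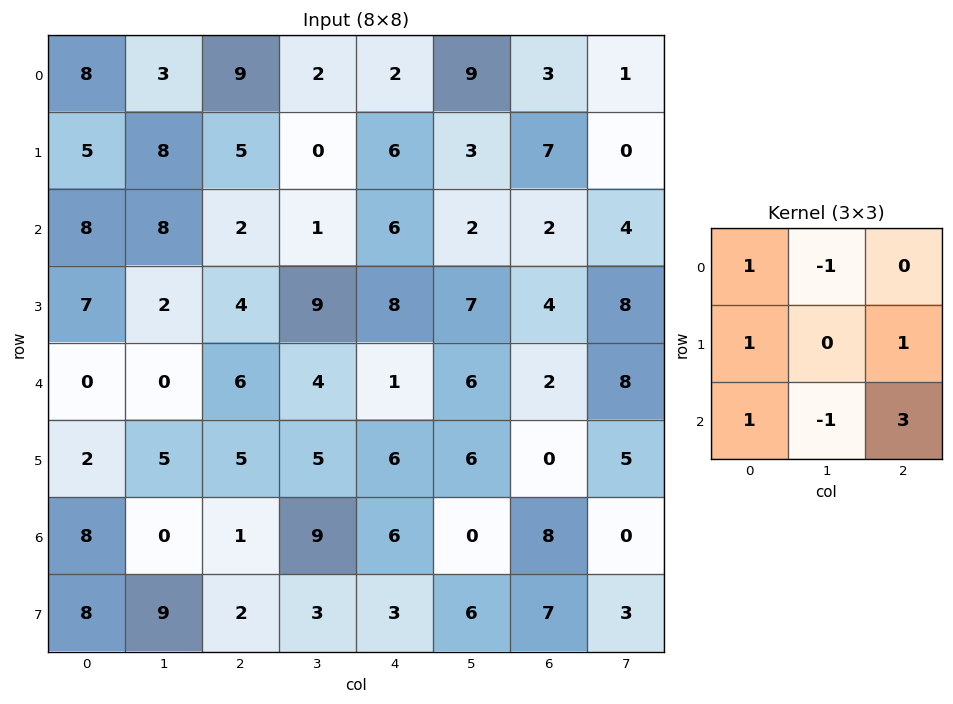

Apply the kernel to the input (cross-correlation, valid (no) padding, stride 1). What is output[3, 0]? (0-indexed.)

23

The receptive field on the input at this output position is [7 2 4 / 0 0 6 / 2 5 5]. Elementwise product with the kernel and sum: 7·1 + 2·-1 + 0·1 + 6·1 + 2·1 + 5·-1 + 5·3.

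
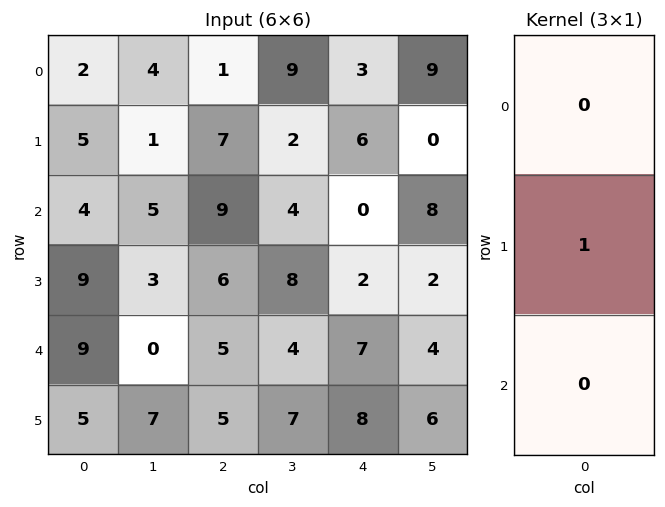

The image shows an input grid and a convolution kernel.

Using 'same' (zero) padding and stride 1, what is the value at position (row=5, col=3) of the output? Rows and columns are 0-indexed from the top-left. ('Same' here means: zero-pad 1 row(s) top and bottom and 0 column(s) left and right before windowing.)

The receptive field on the zero-padded input at this output position is [4 / 7 / 0]. Elementwise product with the kernel and sum: 7·1.

7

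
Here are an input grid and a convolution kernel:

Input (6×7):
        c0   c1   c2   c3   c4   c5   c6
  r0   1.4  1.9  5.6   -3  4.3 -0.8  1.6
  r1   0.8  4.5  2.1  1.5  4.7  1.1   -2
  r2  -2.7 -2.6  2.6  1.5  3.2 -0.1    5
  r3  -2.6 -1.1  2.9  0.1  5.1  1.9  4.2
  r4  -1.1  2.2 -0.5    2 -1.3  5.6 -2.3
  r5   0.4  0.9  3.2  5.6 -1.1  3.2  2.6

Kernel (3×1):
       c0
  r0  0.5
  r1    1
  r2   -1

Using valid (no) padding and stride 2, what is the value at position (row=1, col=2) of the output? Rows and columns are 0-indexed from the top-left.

8

The receptive field on the input at this output position is [3.2 / 5.1 / -1.3]. Elementwise product with the kernel and sum: 3.2·0.5 + 5.1·1 + -1.3·-1.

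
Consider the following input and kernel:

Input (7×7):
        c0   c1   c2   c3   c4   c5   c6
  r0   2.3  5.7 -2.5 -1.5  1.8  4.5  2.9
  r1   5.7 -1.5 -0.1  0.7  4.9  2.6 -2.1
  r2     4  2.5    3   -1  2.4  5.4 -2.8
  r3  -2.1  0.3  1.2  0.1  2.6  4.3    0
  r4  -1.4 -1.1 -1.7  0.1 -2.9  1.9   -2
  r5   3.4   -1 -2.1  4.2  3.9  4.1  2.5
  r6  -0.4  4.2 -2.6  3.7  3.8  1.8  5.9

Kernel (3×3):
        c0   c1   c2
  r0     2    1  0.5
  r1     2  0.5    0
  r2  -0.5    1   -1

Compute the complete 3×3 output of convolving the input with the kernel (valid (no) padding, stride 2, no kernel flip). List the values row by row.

17.2 -10.35 27.65
9.25 12.5 21.5
8.55 -5.65 -1.05

Output[0,0]: The receptive field on the input at this output position is [2.3 5.7 -2.5 / 5.7 -1.5 -0.1 / 4 2.5 3]. Elementwise product with the kernel and sum: 2.3·2 + 5.7·1 + -2.5·0.5 + 5.7·2 + -1.5·0.5 + 4·-0.5 + 2.5·1 + 3·-1.
Output[0,1]: The receptive field on the input at this output position is [-2.5 -1.5 1.8 / -0.1 0.7 4.9 / 3 -1 2.4]. Elementwise product with the kernel and sum: -2.5·2 + -1.5·1 + 1.8·0.5 + -0.1·2 + 0.7·0.5 + 3·-0.5 + -1·1 + 2.4·-1.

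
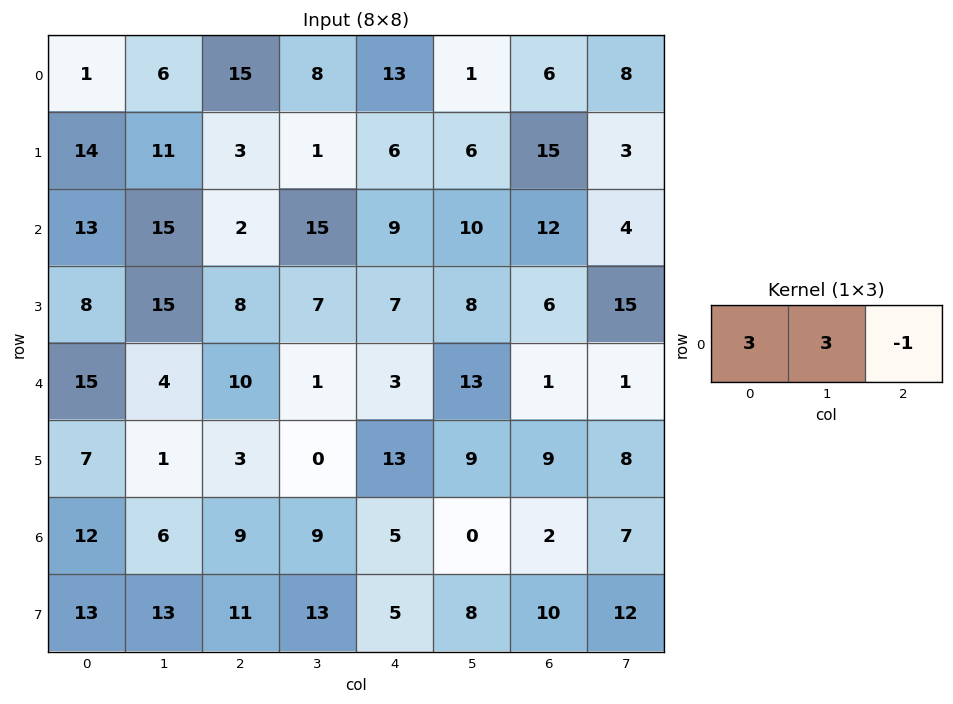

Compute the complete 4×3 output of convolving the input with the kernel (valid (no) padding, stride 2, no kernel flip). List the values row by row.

6 56 36
82 42 45
47 30 47
45 49 13

Output[0,0]: The receptive field on the input at this output position is [1 6 15]. Elementwise product with the kernel and sum: 1·3 + 6·3 + 15·-1.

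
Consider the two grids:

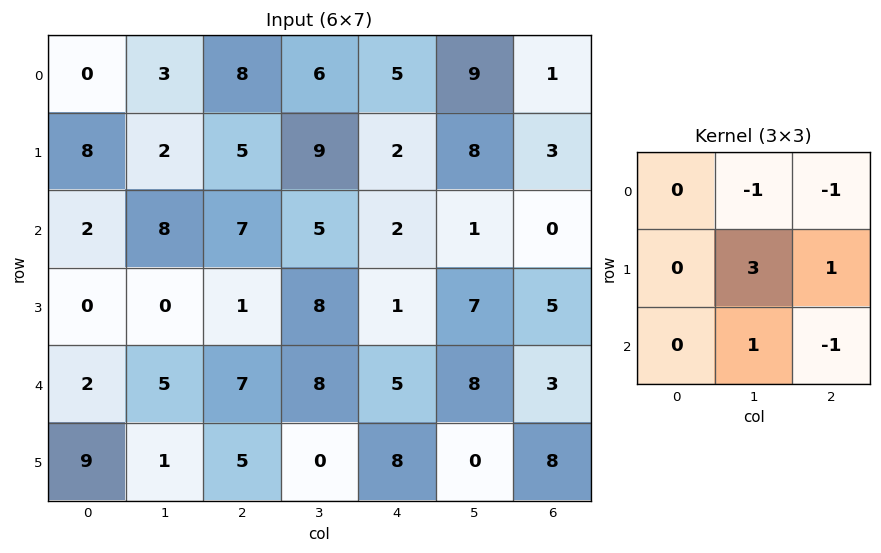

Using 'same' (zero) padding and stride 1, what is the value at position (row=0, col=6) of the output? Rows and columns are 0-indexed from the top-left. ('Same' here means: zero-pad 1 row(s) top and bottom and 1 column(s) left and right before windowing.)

The receptive field on the zero-padded input at this output position is [0 0 0 / 9 1 0 / 8 3 0]. Elementwise product with the kernel and sum: 0·-1 + 0·-1 + 1·3 + 0·1 + 3·1 + 0·-1.

6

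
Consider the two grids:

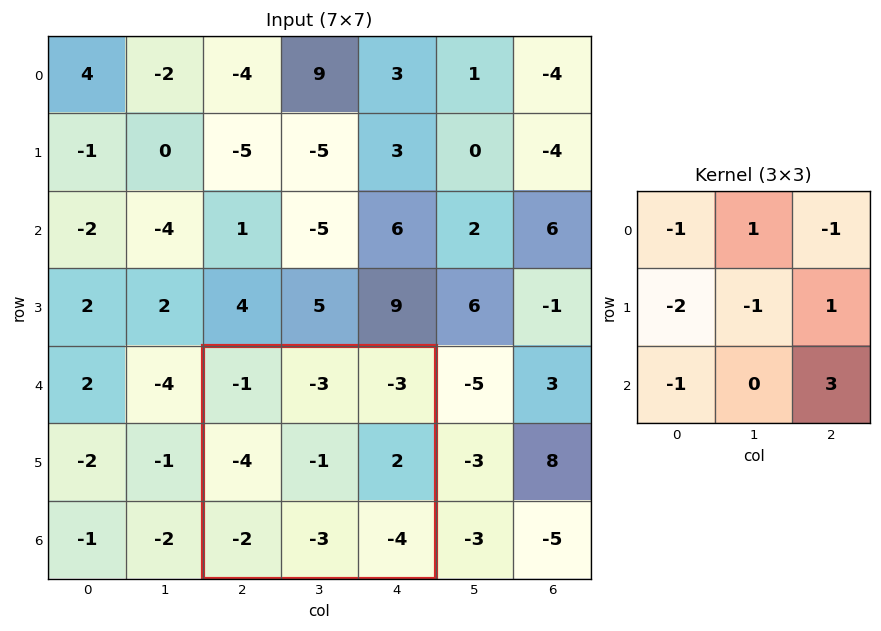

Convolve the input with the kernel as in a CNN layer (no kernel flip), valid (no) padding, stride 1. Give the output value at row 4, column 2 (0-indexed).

2

The receptive field on the input at this output position is [-1 -3 -3 / -4 -1 2 / -2 -3 -4]. Elementwise product with the kernel and sum: -1·-1 + -3·1 + -3·-1 + -4·-2 + -1·-1 + 2·1 + -2·-1 + -4·3.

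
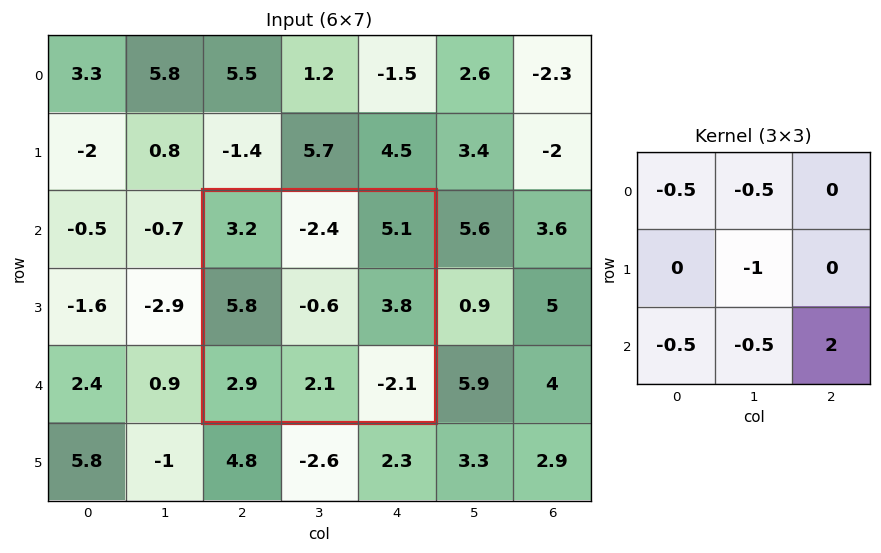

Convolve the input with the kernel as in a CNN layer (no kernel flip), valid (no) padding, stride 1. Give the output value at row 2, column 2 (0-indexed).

-6.5

The receptive field on the input at this output position is [3.2 -2.4 5.1 / 5.8 -0.6 3.8 / 2.9 2.1 -2.1]. Elementwise product with the kernel and sum: 3.2·-0.5 + -2.4·-0.5 + -0.6·-1 + 2.9·-0.5 + 2.1·-0.5 + -2.1·2.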